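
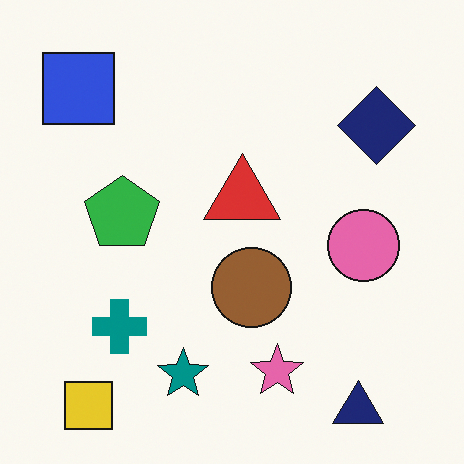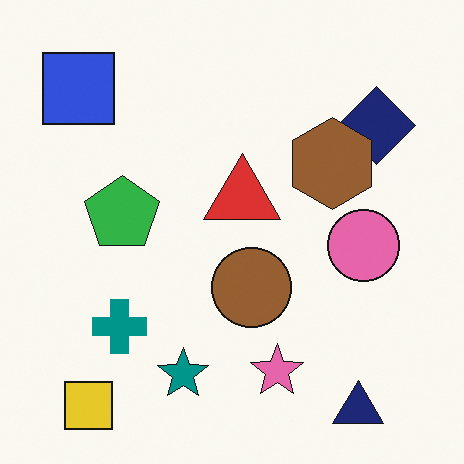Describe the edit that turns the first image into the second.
It was overlaid with an additional brown hexagon.

A brown hexagon appears in the second image that is absent from the first.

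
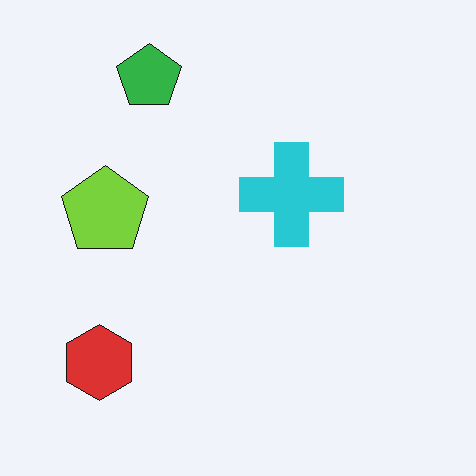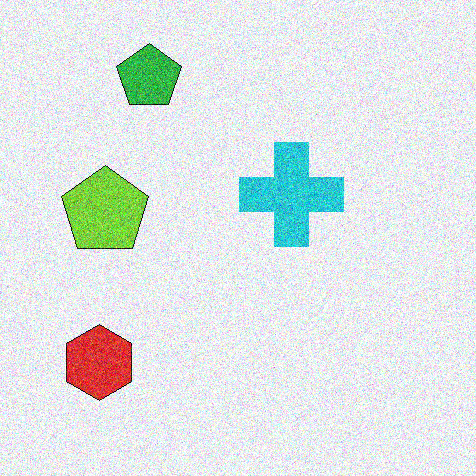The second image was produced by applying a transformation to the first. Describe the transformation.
It was degraded with strong gaussian noise.

Random speckle covers the whole image, including the flat background.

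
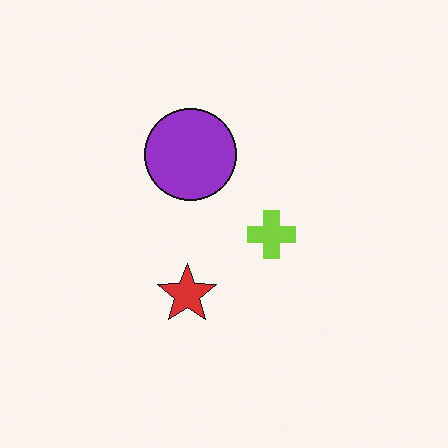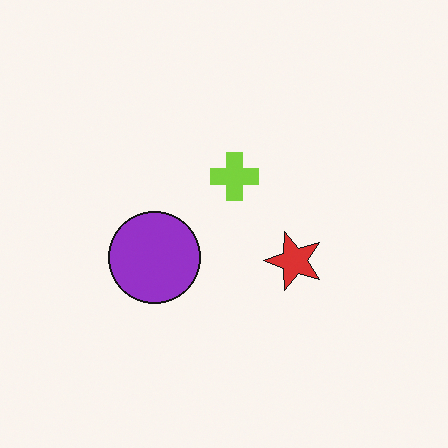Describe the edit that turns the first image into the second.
The transformation is: rotated 90° counter-clockwise.

The red star sits in the center of the first image and the center of the second — consistent with a whole-image 90° counter-clockwise rotation.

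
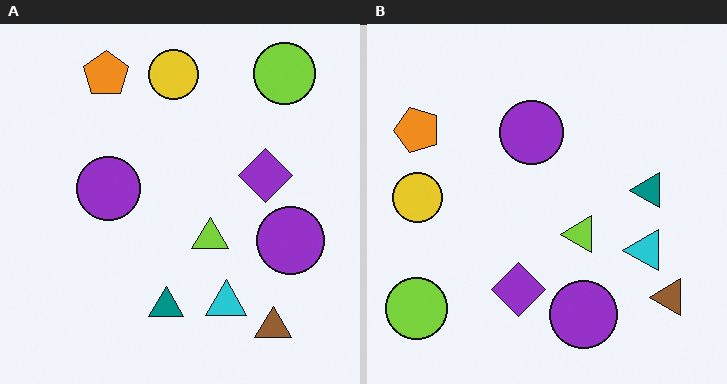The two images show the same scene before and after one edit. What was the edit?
It was transposed (reflected across the top-left ↔ bottom-right diagonal).

Shapes have swapped their row and column positions — what was in the top-right is now in the bottom-left — a diagonal reflection.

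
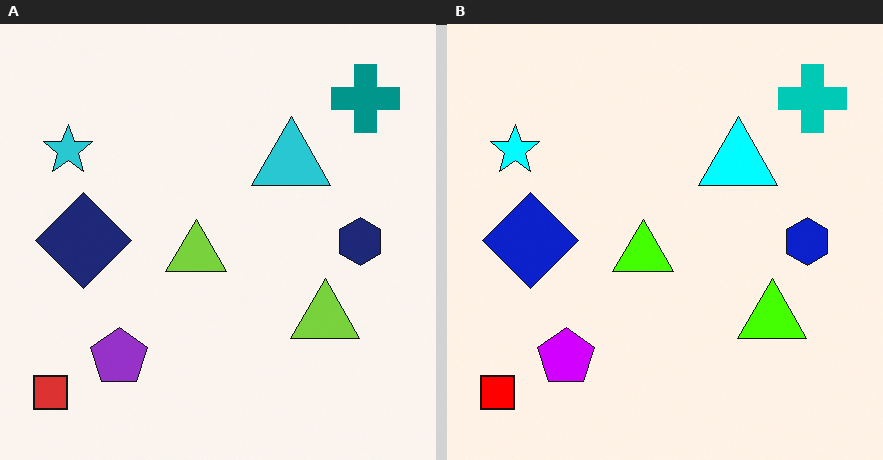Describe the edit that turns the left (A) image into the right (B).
The right (B) image is the left (A) heavily oversaturated.

All colors are more vivid — a global saturation change.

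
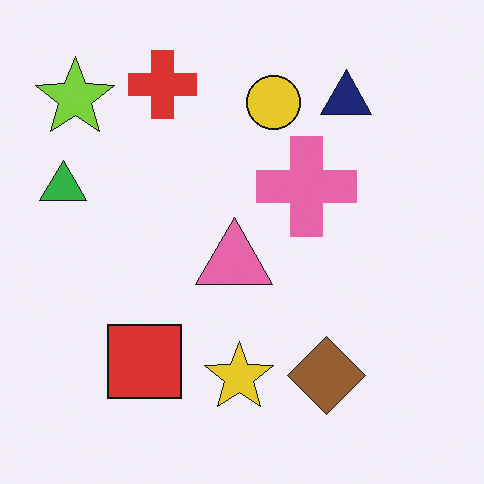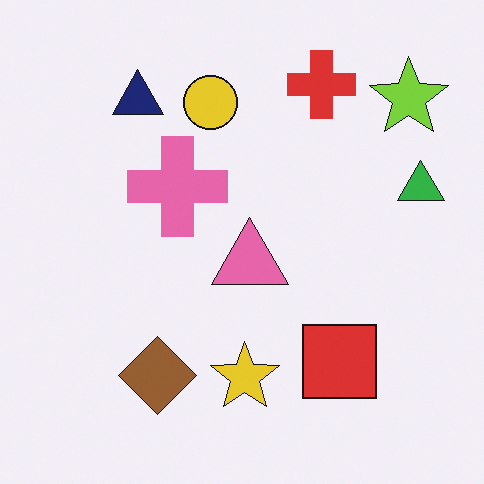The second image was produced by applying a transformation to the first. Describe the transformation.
This is the original image flipped horizontally (left ↔ right).

The green triangle is in the left of the first image and the right of the second — shapes on opposite sides of the vertical midline have swapped in a mirror flip.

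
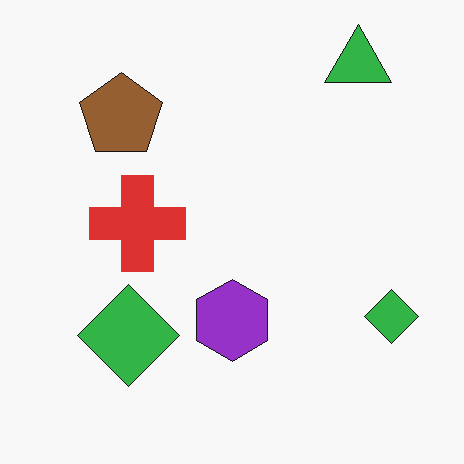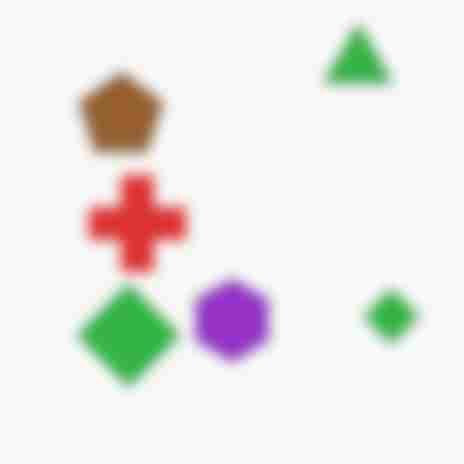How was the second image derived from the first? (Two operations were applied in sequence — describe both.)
It was heavily blurred, then heavily JPEG-compressed with obvious blocking artifacts.

Shape edges and outlines are uniformly softened across the whole image. Blocky 8×8 compression artifacts appear around shape edges and the flat background shows ringing — characteristic JPEG degradation.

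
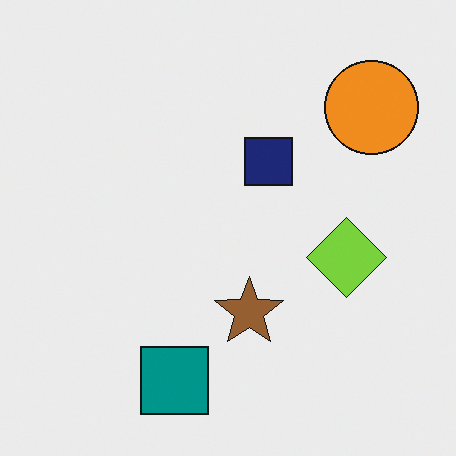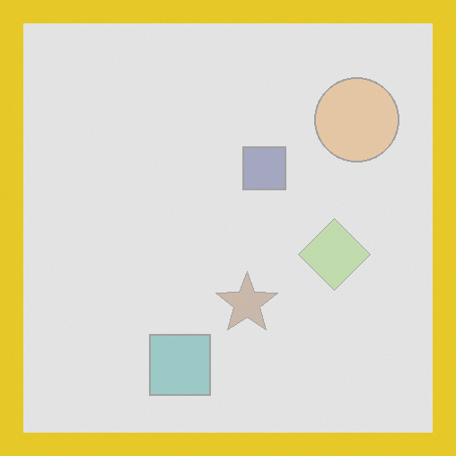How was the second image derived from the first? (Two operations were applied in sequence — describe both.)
Washed out (contrast reduced), then framed with a yellow border.

Tones are pushed toward mid-grey across the whole image — a global contrast change. A solid yellow frame runs around the edge of the second image, with the content slightly shrunk inside it.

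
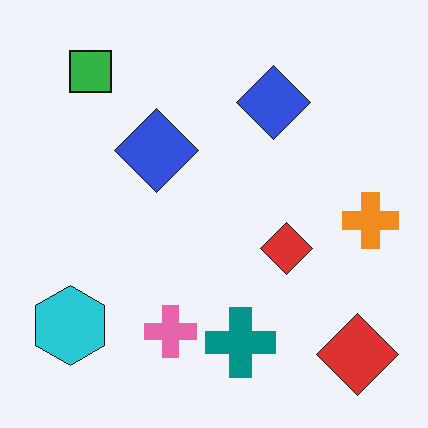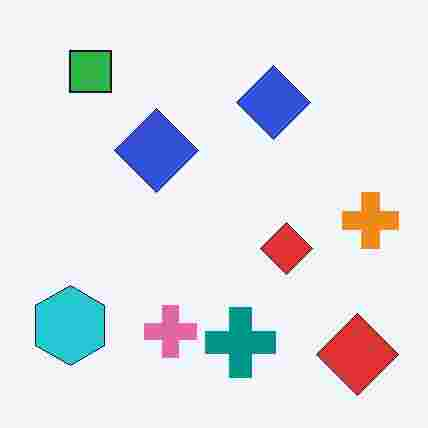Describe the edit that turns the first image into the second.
The image was degraded with heavy JPEG compression.

Blocky 8×8 compression artifacts appear around shape edges and the flat background shows ringing — characteristic JPEG degradation.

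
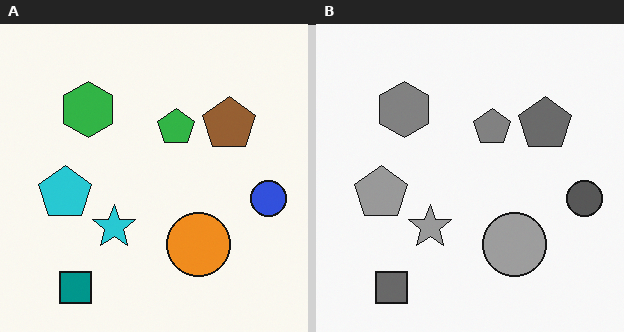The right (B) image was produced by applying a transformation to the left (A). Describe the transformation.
It was converted to grayscale.

All color is removed — every shape is now a shade of grey.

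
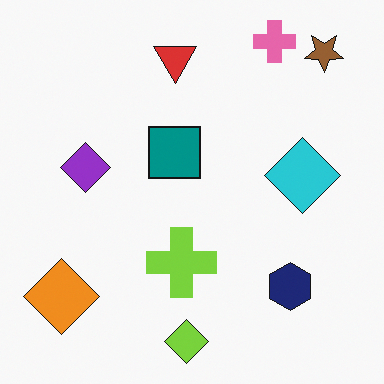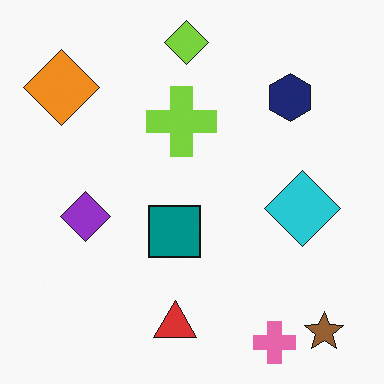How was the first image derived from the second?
It was flipped vertically (top ↔ bottom).

The lime diamond is in the top of the second image and the bottom of the first — shapes on opposite sides of the horizontal midline have swapped in a mirror flip.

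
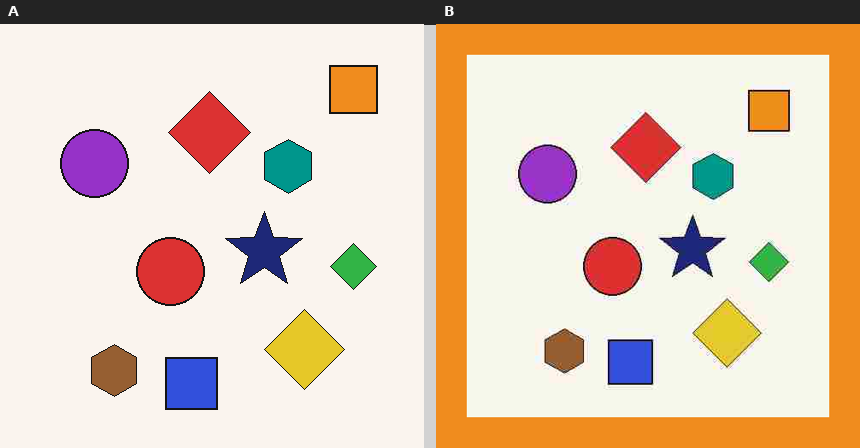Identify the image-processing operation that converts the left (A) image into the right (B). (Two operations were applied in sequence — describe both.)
Degraded with heavy JPEG compression, then framed with a orange border.

Blocky 8×8 compression artifacts appear around shape edges and the flat background shows ringing — characteristic JPEG degradation. A solid orange frame runs around the edge of the right (B) image, with the content slightly shrunk inside it.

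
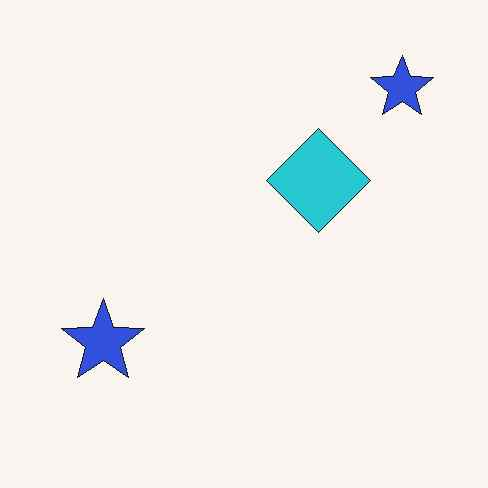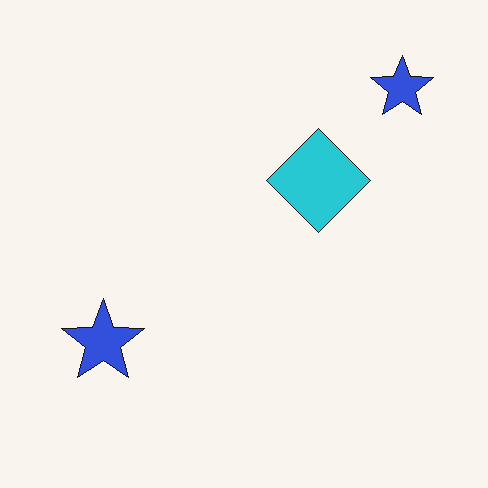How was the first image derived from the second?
The first image is the second JPEG-compressed with visible artifacts.

Blocky 8×8 compression artifacts appear around shape edges and the flat background shows ringing — characteristic JPEG degradation.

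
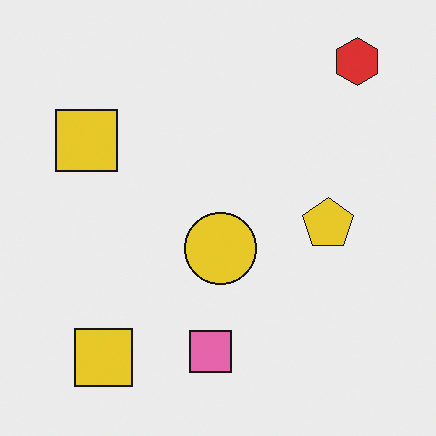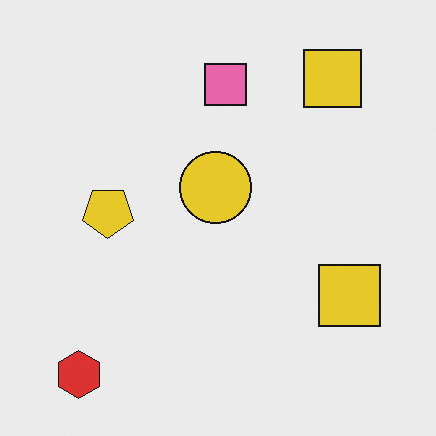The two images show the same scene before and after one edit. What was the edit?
The image was rotated 180°.

The red hexagon sits in the top-right of the first image and the bottom-left of the second — consistent with a whole-image 180° rotation.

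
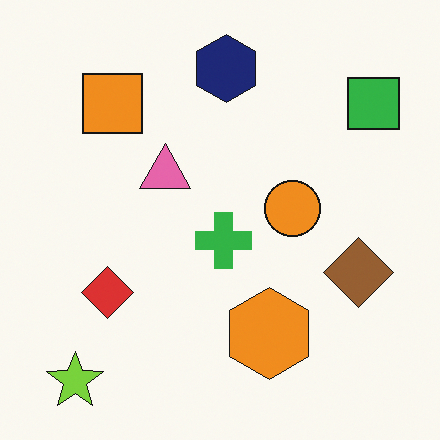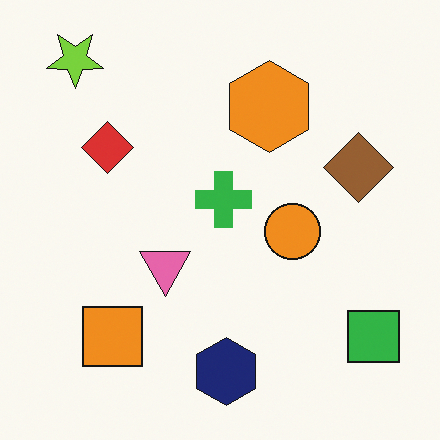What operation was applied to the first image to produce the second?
The image was flipped vertically (top ↔ bottom).

The lime star is in the bottom-left of the first image and the top-left of the second — shapes on opposite sides of the horizontal midline have swapped in a mirror flip.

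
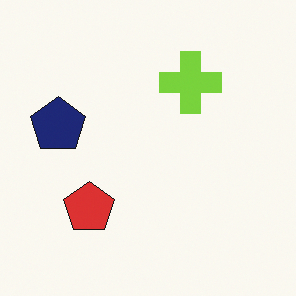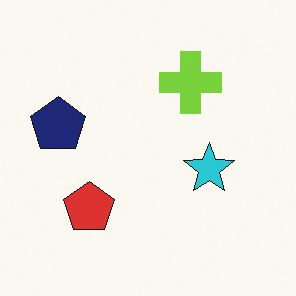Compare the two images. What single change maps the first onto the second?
The image was overlaid with an additional cyan star.

A cyan star appears in the second image that is absent from the first.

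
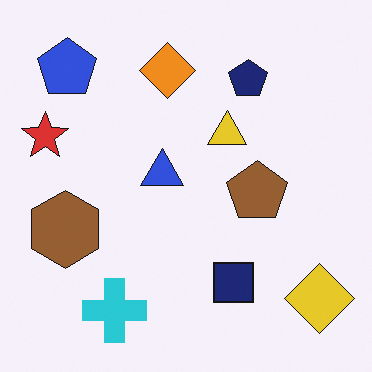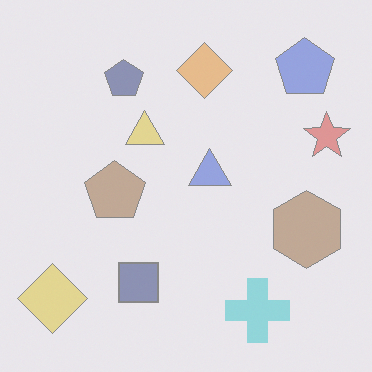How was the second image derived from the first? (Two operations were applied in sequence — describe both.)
This is the original image flipped horizontally (left ↔ right), then washed out (contrast reduced).

The red star is in the left of the first image and the right of the second — shapes on opposite sides of the vertical midline have swapped in a mirror flip. Tones are pushed toward mid-grey across the whole image — a global contrast change.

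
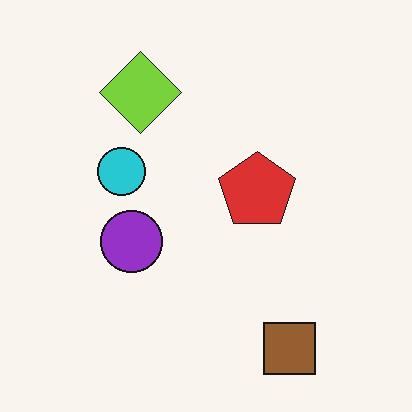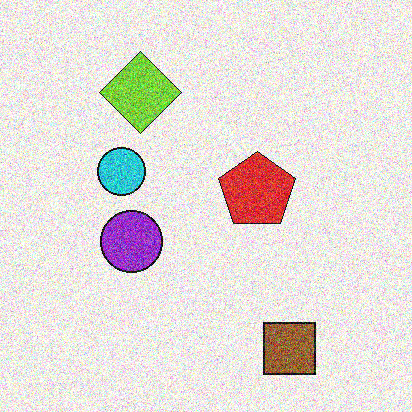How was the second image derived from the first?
The second image is the first degraded with heavy additive noise.

Random speckle covers the whole image, including the flat background.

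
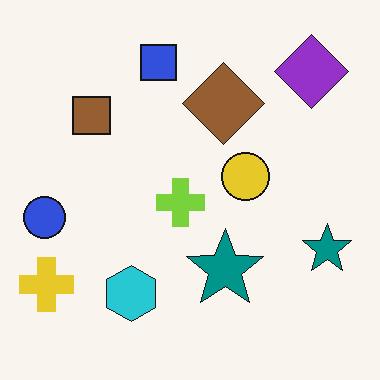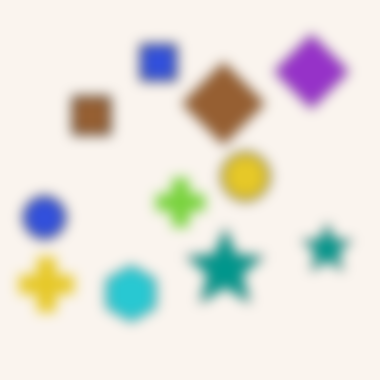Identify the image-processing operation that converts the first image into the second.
The image was heavily blurred.

Shape edges and outlines are uniformly softened across the whole image.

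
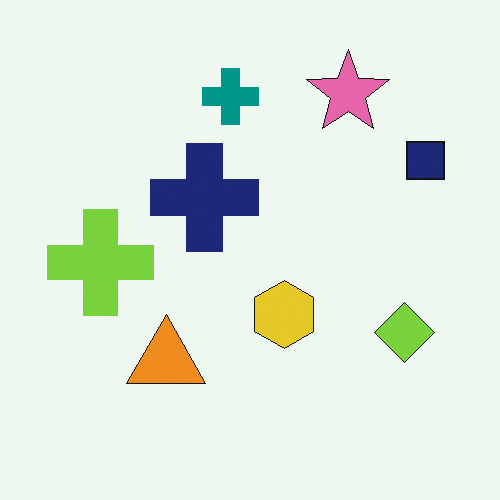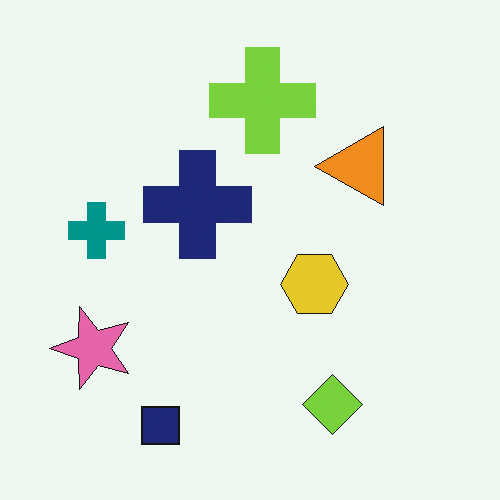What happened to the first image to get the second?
Transposed (reflected across the top-left ↔ bottom-right diagonal).

Shapes have swapped their row and column positions — what was in the top-right is now in the bottom-left — a diagonal reflection.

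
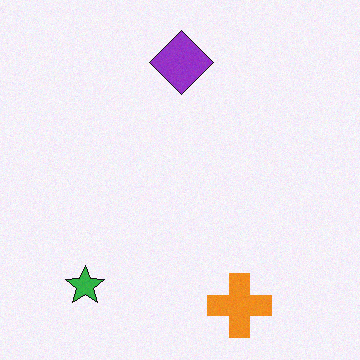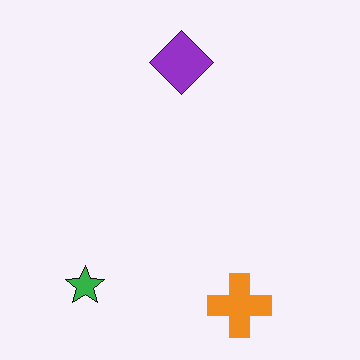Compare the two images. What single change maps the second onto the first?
This is the original image degraded with subtle gaussian noise.

Random speckle covers the whole image, including the flat background.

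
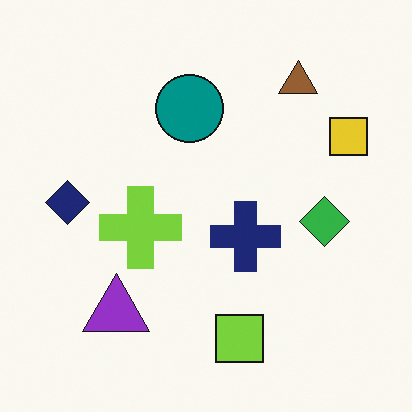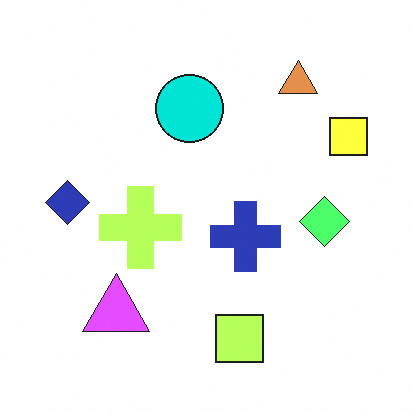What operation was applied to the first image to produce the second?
It was noticeably brightened.

Every pixel — background and shapes alike — is uniformly brightened.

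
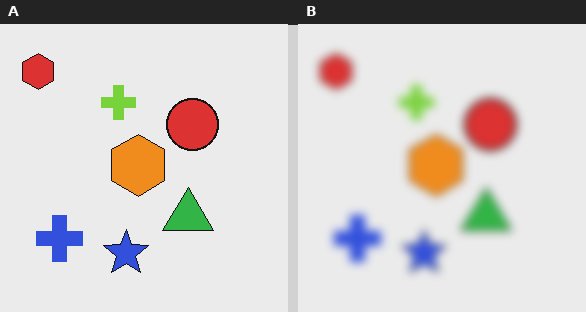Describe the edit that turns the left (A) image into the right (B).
The image was noticeably gaussian-blurred.

Shape edges and outlines are uniformly softened across the whole image.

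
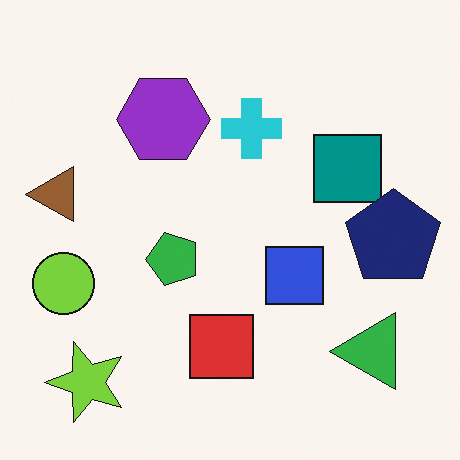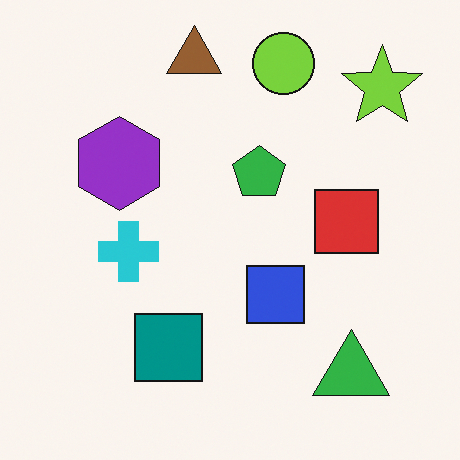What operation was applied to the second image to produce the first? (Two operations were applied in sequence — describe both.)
Transposed (reflected across the top-left ↔ bottom-right diagonal), then overlaid with an additional navy pentagon.

Shapes have swapped their row and column positions — what was in the top-right is now in the bottom-left — a diagonal reflection. A navy pentagon appears in the first image that is absent from the second.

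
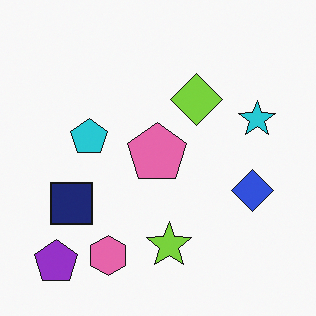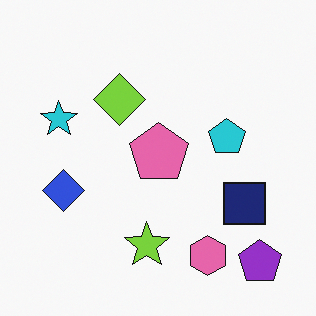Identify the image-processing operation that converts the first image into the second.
It was flipped horizontally (left ↔ right).

The purple pentagon is in the bottom-left of the first image and the bottom-right of the second — shapes on opposite sides of the vertical midline have swapped in a mirror flip.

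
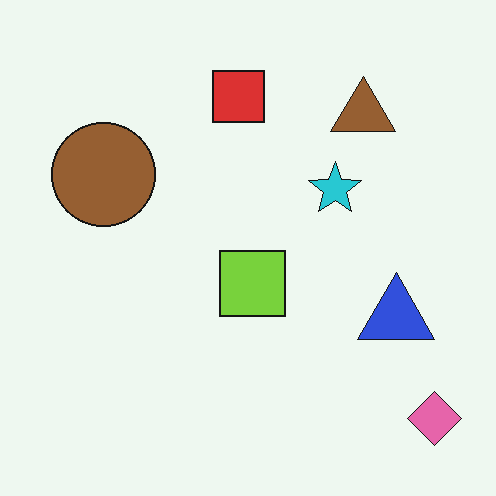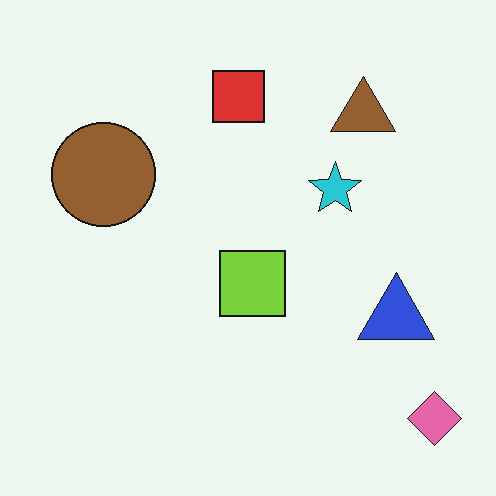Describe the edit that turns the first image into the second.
JPEG-compressed with visible artifacts.

Blocky 8×8 compression artifacts appear around shape edges and the flat background shows ringing — characteristic JPEG degradation.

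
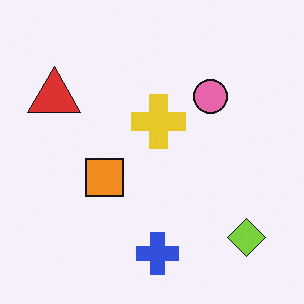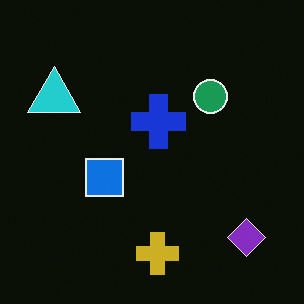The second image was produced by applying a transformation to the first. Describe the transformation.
The second image is the first color-inverted (negative).

The light background has become dark and every shape's color is its complement — a photographic negative.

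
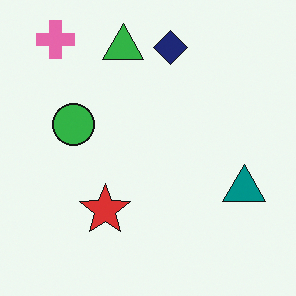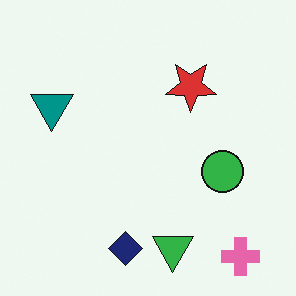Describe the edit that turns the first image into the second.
The second image is the first rotated 180°.

The pink cross sits in the top-left of the first image and the bottom-right of the second — consistent with a whole-image 180° rotation.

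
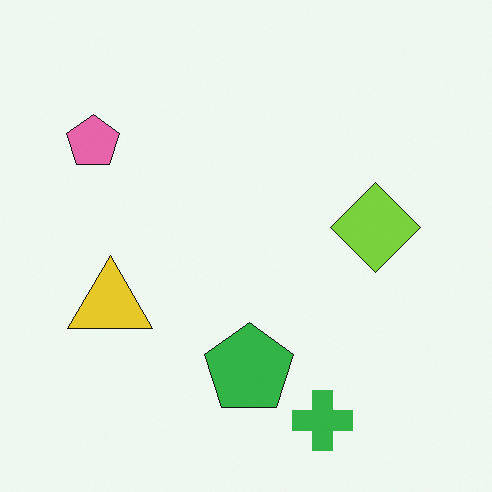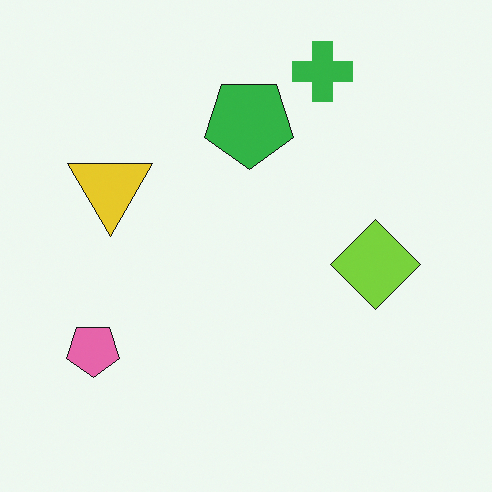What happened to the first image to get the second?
It was flipped vertically (top ↔ bottom).

The green cross is in the bottom of the first image and the top of the second — shapes on opposite sides of the horizontal midline have swapped in a mirror flip.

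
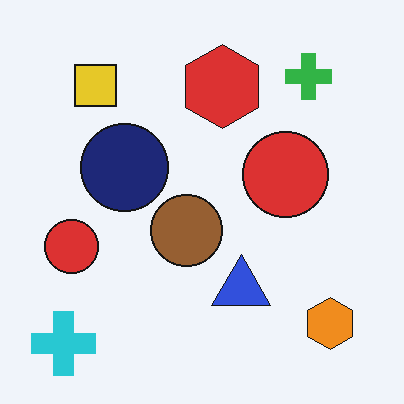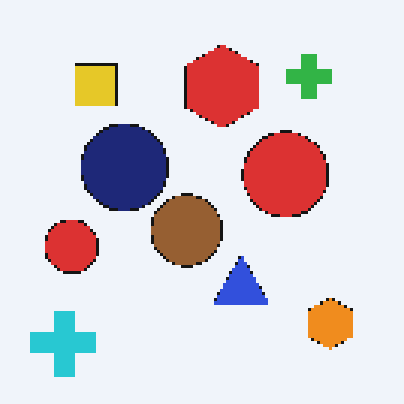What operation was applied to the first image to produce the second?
This is the original image lightly pixelated (a mild mosaic effect).

Shapes are reduced to large square blocks; fine edges and outlines are lost — a downscale-then-upscale (mosaic) effect.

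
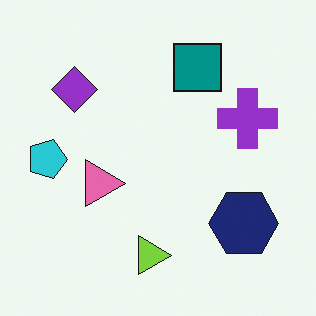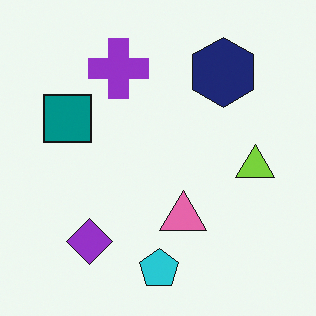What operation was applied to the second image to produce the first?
The transformation is: rotated 90° clockwise.

The cyan pentagon sits in the bottom of the second image and the left of the first — consistent with a whole-image 90° clockwise rotation.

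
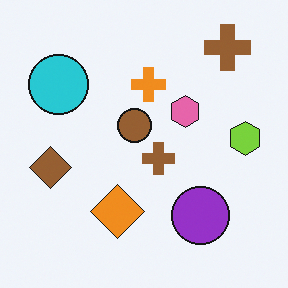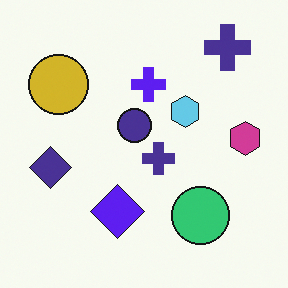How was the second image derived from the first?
It was hue-shifted through roughly half the color wheel.

Every shape's color has rotated by the same amount around the hue wheel — a uniform hue shift.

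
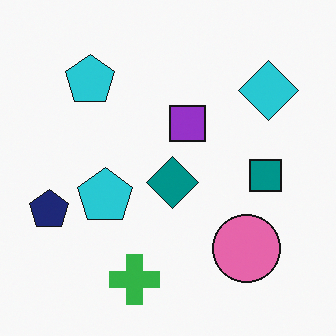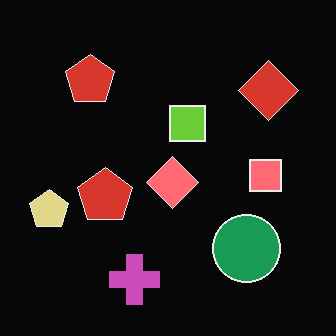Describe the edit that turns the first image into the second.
The transformation is: color-inverted (negative).

The light background has become dark and every shape's color is its complement — a photographic negative.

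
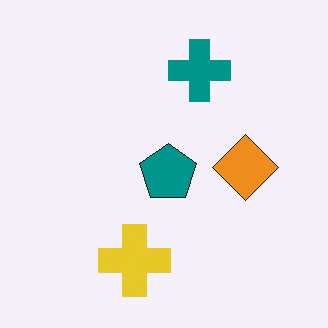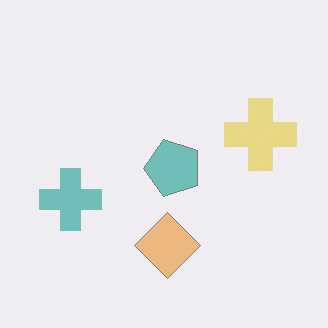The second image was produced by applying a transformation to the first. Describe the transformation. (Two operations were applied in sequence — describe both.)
The image was transposed (reflected across the top-left ↔ bottom-right diagonal), then washed out (contrast reduced).

Shapes have swapped their row and column positions — what was in the top-right is now in the bottom-left — a diagonal reflection. Tones are pushed toward mid-grey across the whole image — a global contrast change.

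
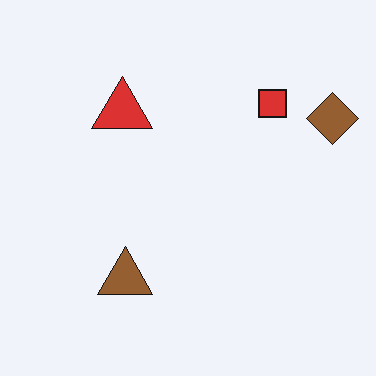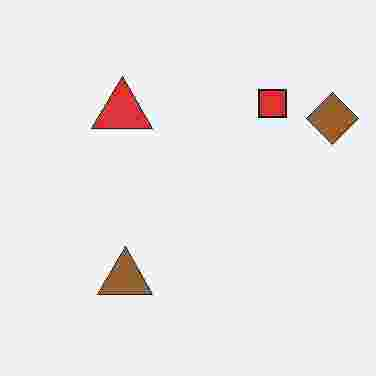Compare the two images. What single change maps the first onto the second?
It was degraded with heavy JPEG compression.

Blocky 8×8 compression artifacts appear around shape edges and the flat background shows ringing — characteristic JPEG degradation.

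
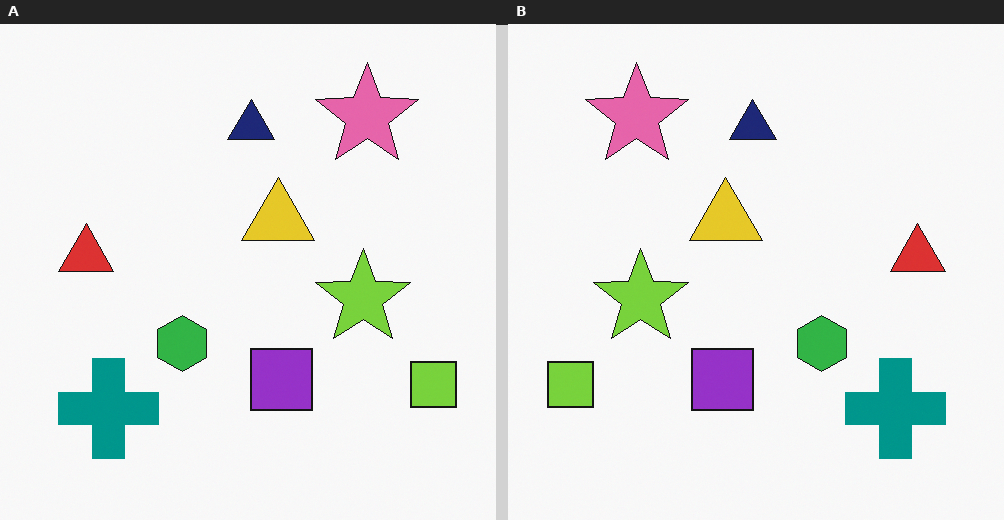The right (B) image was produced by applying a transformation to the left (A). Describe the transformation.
This is the original image flipped horizontally (left ↔ right).

The lime square is in the bottom-right of the left (A) image and the bottom-left of the right (B) — shapes on opposite sides of the vertical midline have swapped in a mirror flip.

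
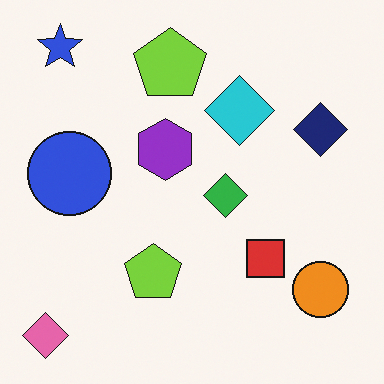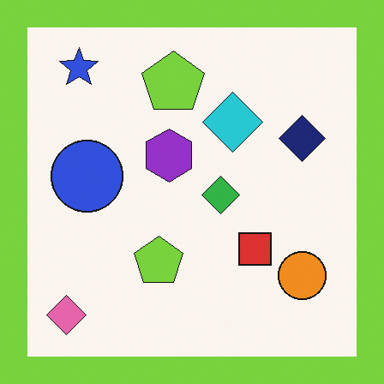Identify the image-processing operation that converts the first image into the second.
This is the original image framed with a lime border.

A solid lime frame runs around the edge of the second image, with the content slightly shrunk inside it.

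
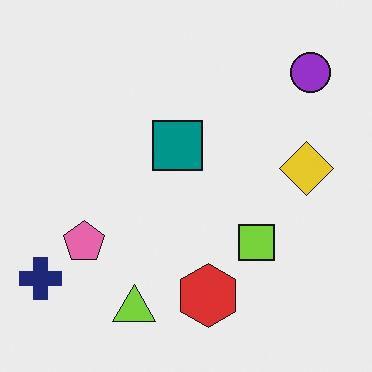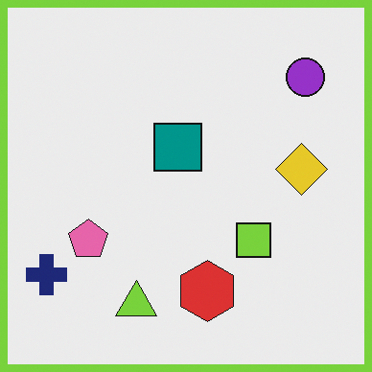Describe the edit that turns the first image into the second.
The image was framed with a lime border.

A solid lime frame runs around the edge of the second image, with the content slightly shrunk inside it.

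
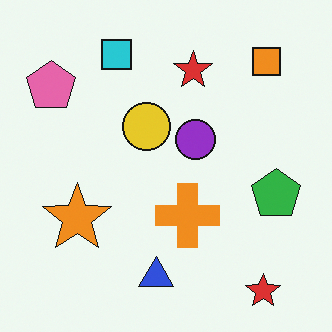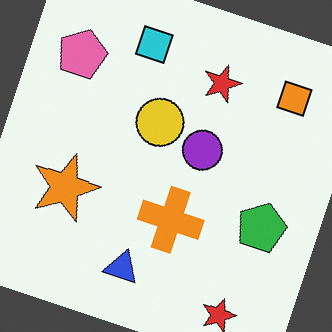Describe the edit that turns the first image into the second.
The second image is the first rotated clockwise by a moderate amount.

Every shape is tilted by the same angle and the image corners show triangular fill wedges — a whole-image rotation by a non-right angle.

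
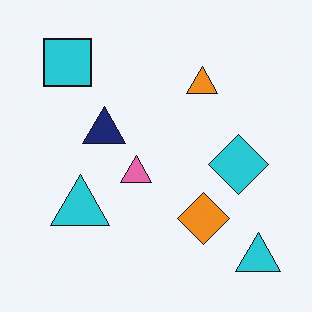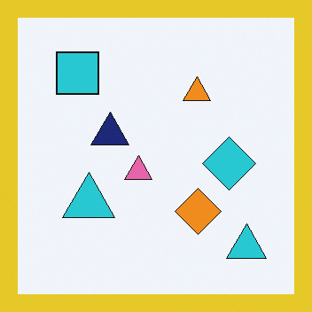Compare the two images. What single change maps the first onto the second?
The image was framed with a yellow border.

A solid yellow frame runs around the edge of the second image, with the content slightly shrunk inside it.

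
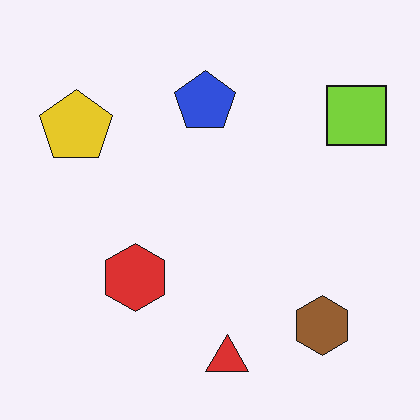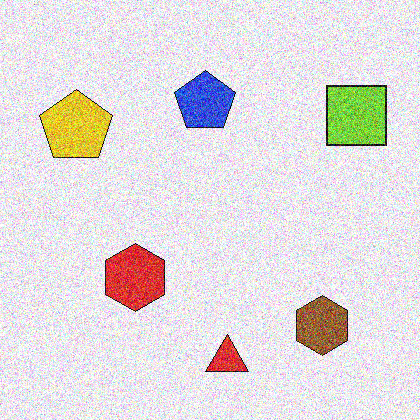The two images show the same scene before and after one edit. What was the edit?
The transformation is: degraded with a thick layer of grain.

Random speckle covers the whole image, including the flat background.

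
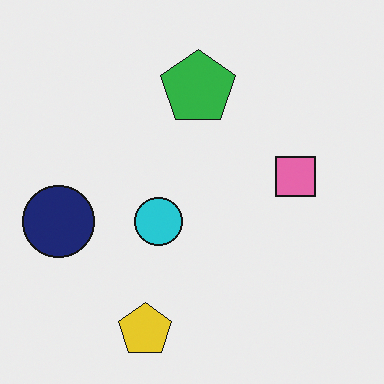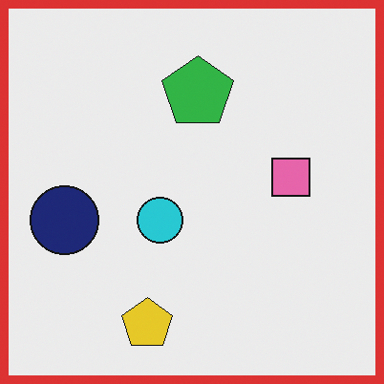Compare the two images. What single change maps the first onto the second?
The second image is the first framed with a red border.

A solid red frame runs around the edge of the second image, with the content slightly shrunk inside it.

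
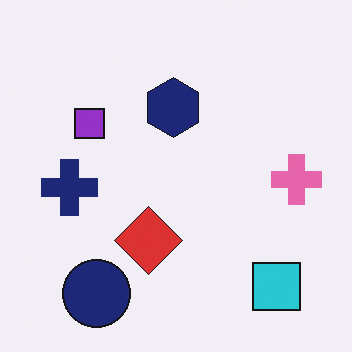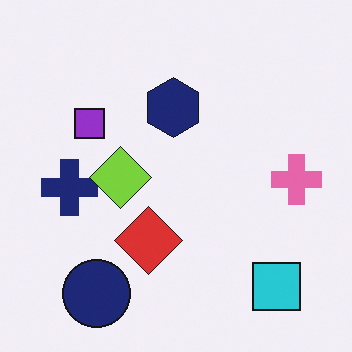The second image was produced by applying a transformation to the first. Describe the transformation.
The second image is the first overlaid with an additional lime diamond.

A lime diamond appears in the second image that is absent from the first.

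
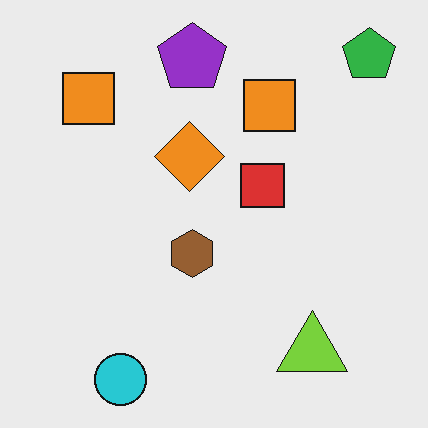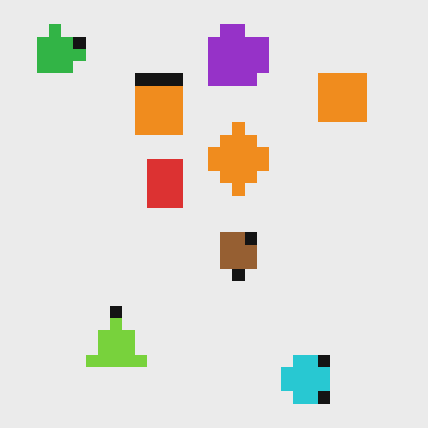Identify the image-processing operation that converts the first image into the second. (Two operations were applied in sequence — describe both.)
Flipped horizontally (left ↔ right), then heavily pixelated into large blocks.

The green pentagon is in the top-right of the first image and the top-left of the second — shapes on opposite sides of the vertical midline have swapped in a mirror flip. Shapes are reduced to large square blocks; fine edges and outlines are lost — a downscale-then-upscale (mosaic) effect.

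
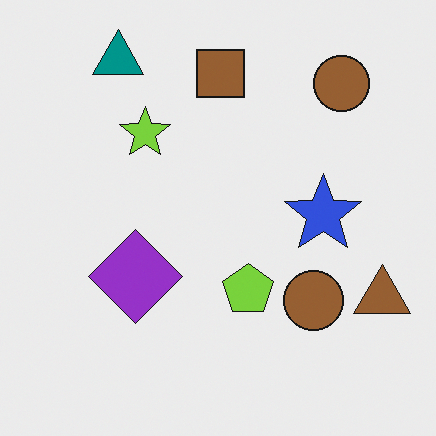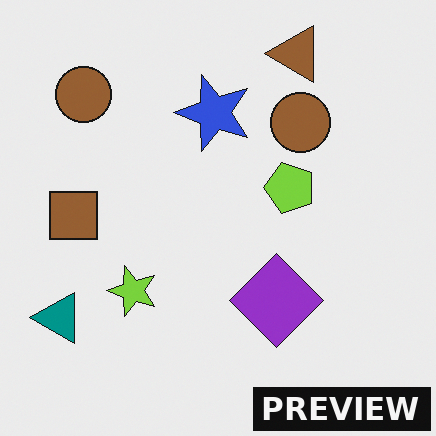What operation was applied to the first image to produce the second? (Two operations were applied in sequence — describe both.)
It was rotated 90° counter-clockwise, then watermarked with the text "PREVIEW" in the lower-right corner.

The teal triangle sits in the top-left of the first image and the bottom-left of the second — consistent with a whole-image 90° counter-clockwise rotation. A dark label reading "PREVIEW" appears in the lower-right corner.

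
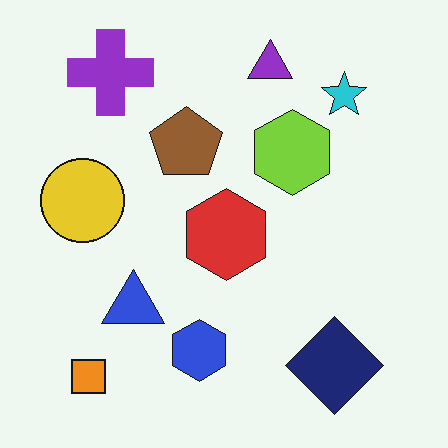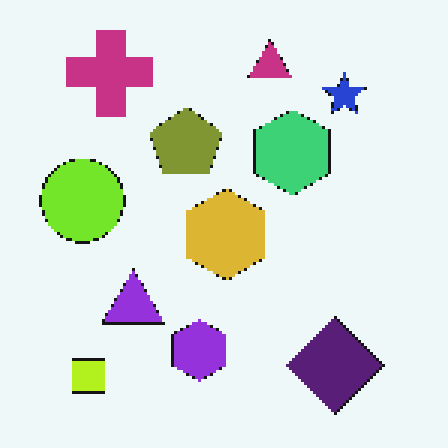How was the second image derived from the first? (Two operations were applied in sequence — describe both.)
The transformation is: hue-shifted by a small amount, then mildly pixelated.

Every shape's color has rotated by the same amount around the hue wheel — a uniform hue shift. Shapes are reduced to large square blocks; fine edges and outlines are lost — a downscale-then-upscale (mosaic) effect.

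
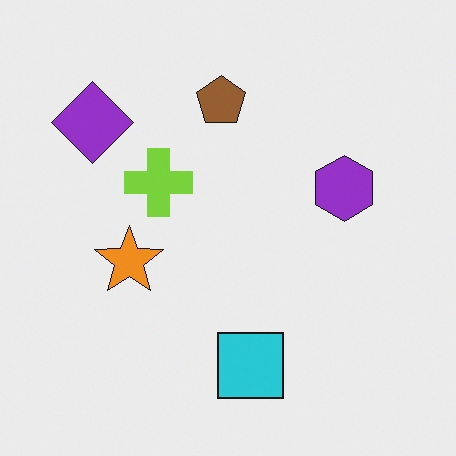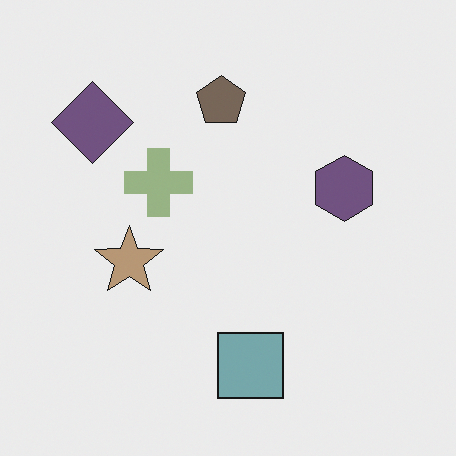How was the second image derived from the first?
This is the original image made much more muted (saturation change).

All colors are more muted and greyish — a global saturation change.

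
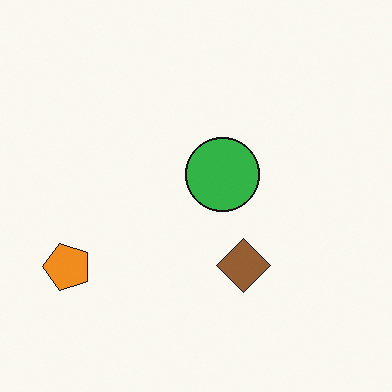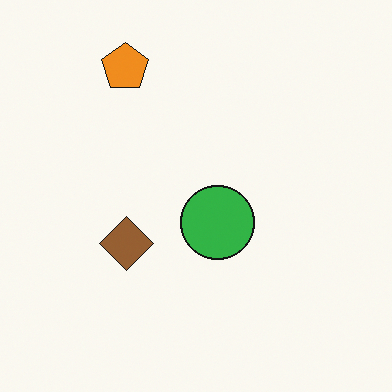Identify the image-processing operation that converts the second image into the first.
It was rotated 90° counter-clockwise.

The orange pentagon sits in the top-left of the second image and the bottom-left of the first — consistent with a whole-image 90° counter-clockwise rotation.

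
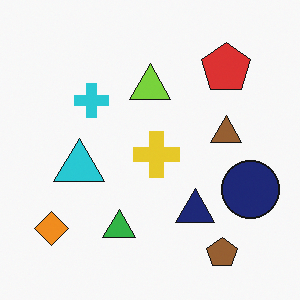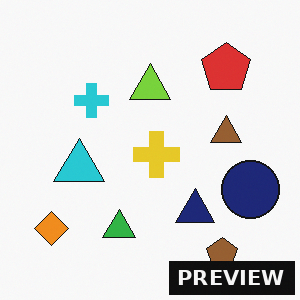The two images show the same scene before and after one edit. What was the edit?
It was watermarked with the text "PREVIEW" in the lower-right corner.

A dark label reading "PREVIEW" appears in the lower-right corner.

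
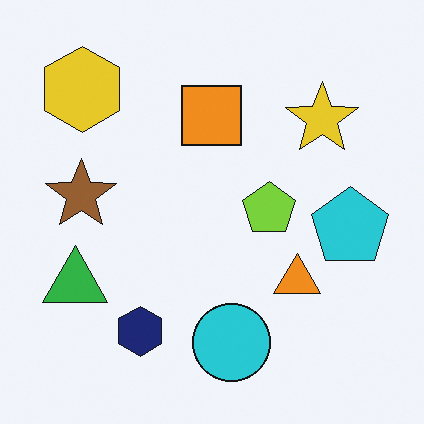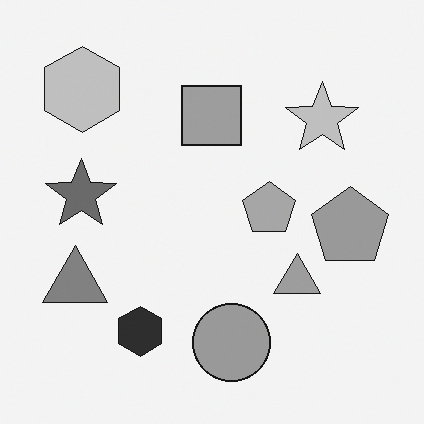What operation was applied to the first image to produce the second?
It was converted to grayscale.

All color is removed — every shape is now a shade of grey.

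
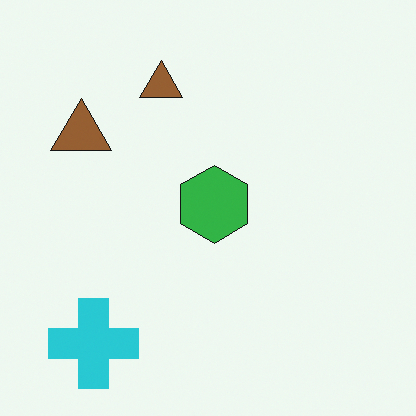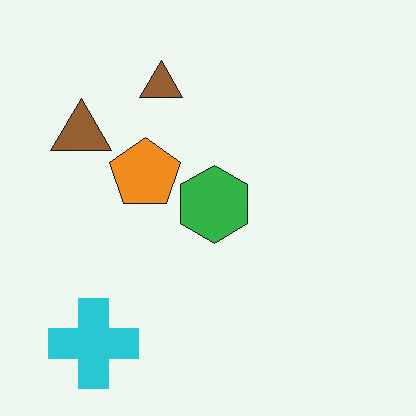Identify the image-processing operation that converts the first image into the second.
The second image is the first overlaid with an additional orange pentagon.

An orange pentagon appears in the second image that is absent from the first.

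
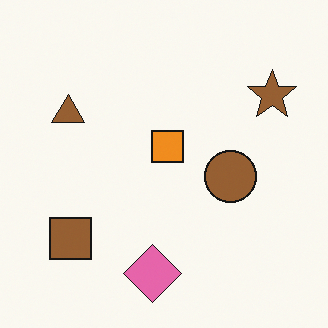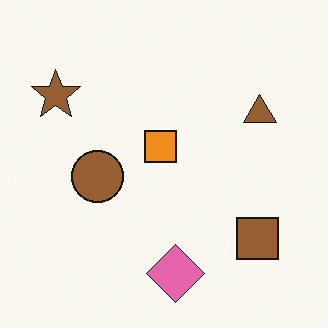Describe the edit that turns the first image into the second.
It was flipped horizontally (left ↔ right).

The brown star is in the top-right of the first image and the top-left of the second — shapes on opposite sides of the vertical midline have swapped in a mirror flip.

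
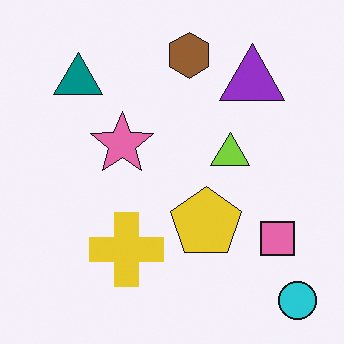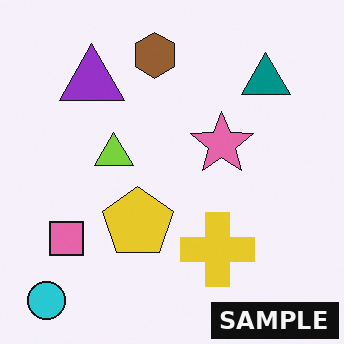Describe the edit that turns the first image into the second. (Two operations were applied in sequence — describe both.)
The second image is the first flipped horizontally (left ↔ right), then watermarked with the text "SAMPLE" in the lower-right corner.

The cyan circle is in the bottom-right of the first image and the bottom-left of the second — shapes on opposite sides of the vertical midline have swapped in a mirror flip. A dark label reading "SAMPLE" appears in the lower-right corner.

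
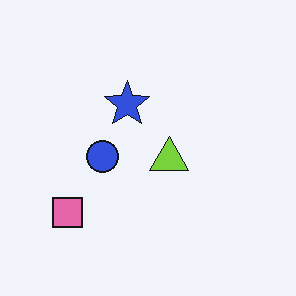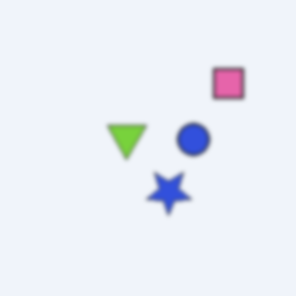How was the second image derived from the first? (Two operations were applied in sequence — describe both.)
Slightly softened, then rotated 180°.

Shape edges and outlines are uniformly softened across the whole image. The pink square sits in the bottom-left of the first image and the top-right of the second — consistent with a whole-image 180° rotation.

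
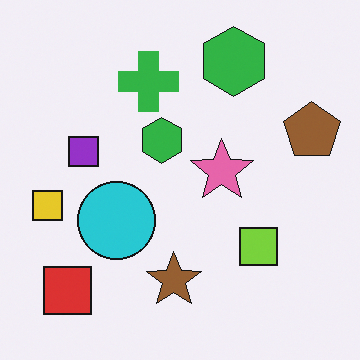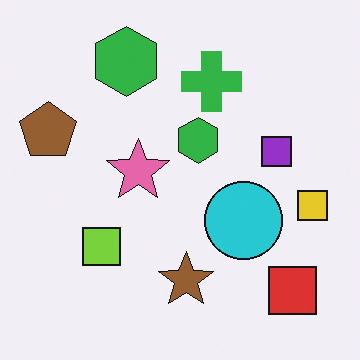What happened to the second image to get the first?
The first image is the second flipped horizontally (left ↔ right).

The brown pentagon is in the left of the second image and the right of the first — shapes on opposite sides of the vertical midline have swapped in a mirror flip.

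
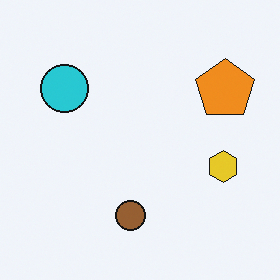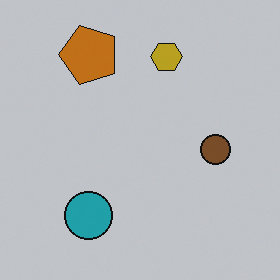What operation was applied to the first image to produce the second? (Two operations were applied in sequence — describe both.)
This is the original image rotated 90° counter-clockwise, then slightly darkened.

The orange pentagon sits in the top-right of the first image and the top-left of the second — consistent with a whole-image 90° counter-clockwise rotation. Every pixel — background and shapes alike — is uniformly darkened.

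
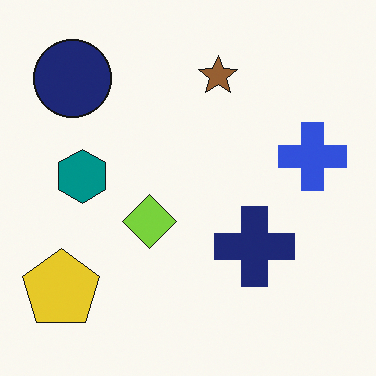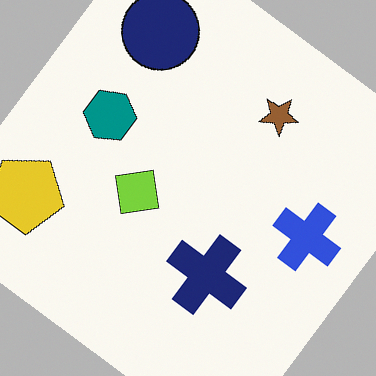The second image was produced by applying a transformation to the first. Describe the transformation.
Rotated clockwise by a large amount — several tens of degrees.

Every shape is tilted by the same angle and the image corners show triangular fill wedges — a whole-image rotation by a non-right angle.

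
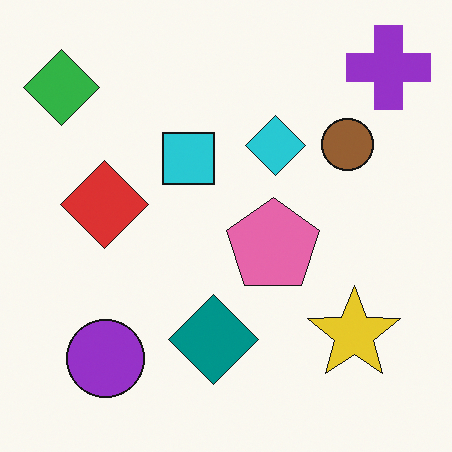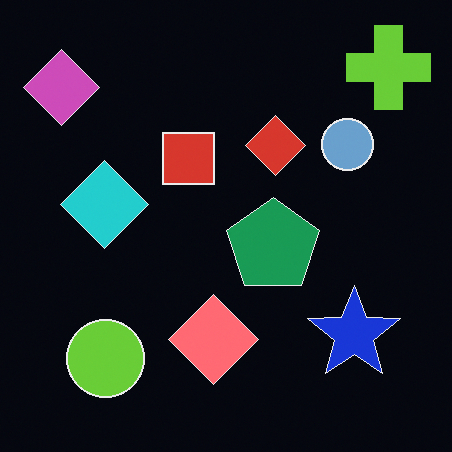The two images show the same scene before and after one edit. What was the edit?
The image was color-inverted (negative).

The light background has become dark and every shape's color is its complement — a photographic negative.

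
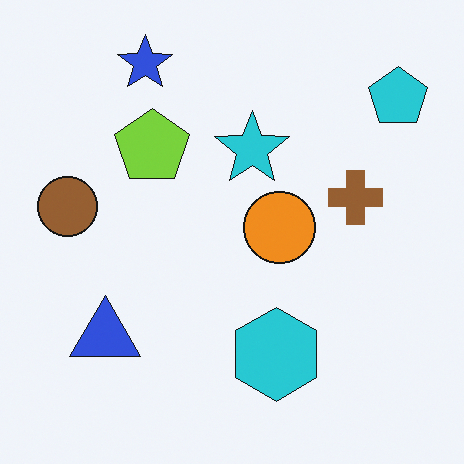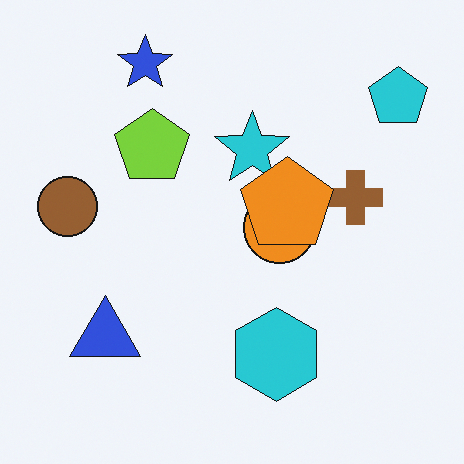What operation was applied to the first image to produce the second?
It was overlaid with an additional orange pentagon.

An orange pentagon appears in the second image that is absent from the first.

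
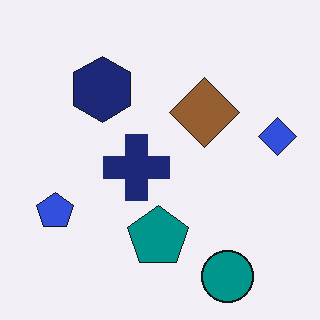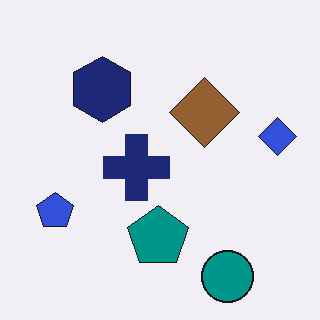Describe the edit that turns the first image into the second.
It was JPEG-compressed with visible artifacts.

Blocky 8×8 compression artifacts appear around shape edges and the flat background shows ringing — characteristic JPEG degradation.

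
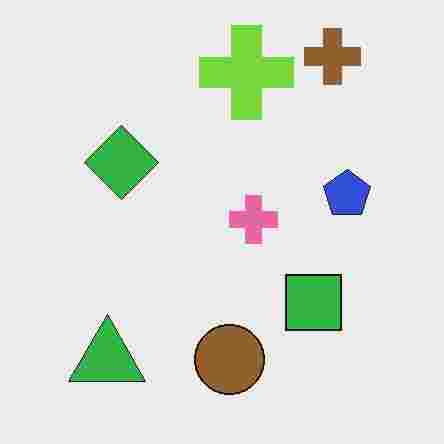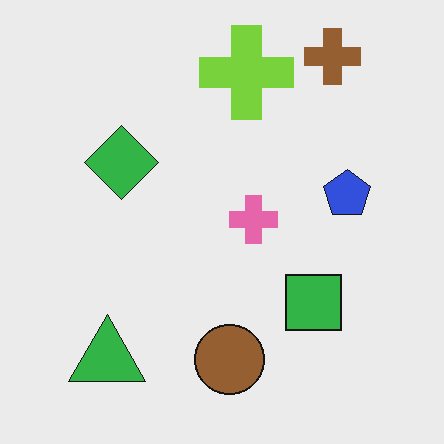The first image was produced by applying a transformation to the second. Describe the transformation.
This is the original image heavily JPEG-compressed with obvious blocking artifacts.

Blocky 8×8 compression artifacts appear around shape edges and the flat background shows ringing — characteristic JPEG degradation.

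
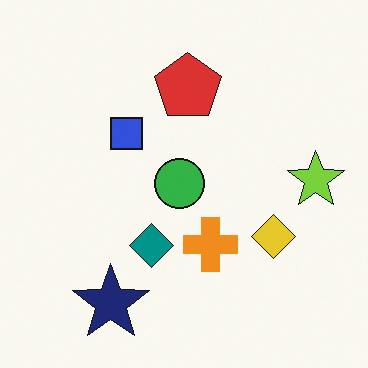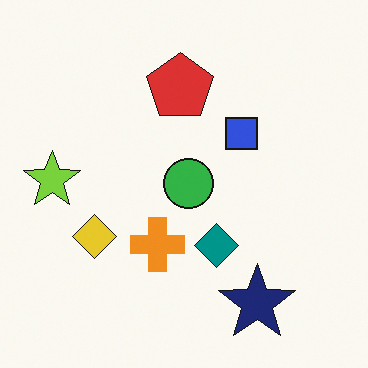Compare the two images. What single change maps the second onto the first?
The first image is the second flipped horizontally (left ↔ right).

The lime star is in the left of the second image and the right of the first — shapes on opposite sides of the vertical midline have swapped in a mirror flip.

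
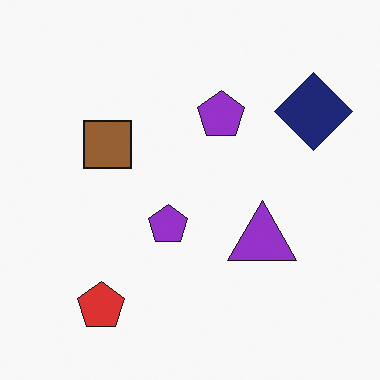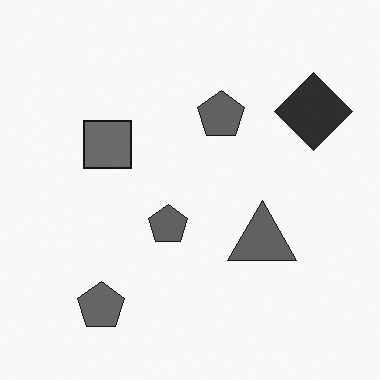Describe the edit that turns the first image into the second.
The second image is the first converted to grayscale.

All color is removed — every shape is now a shade of grey.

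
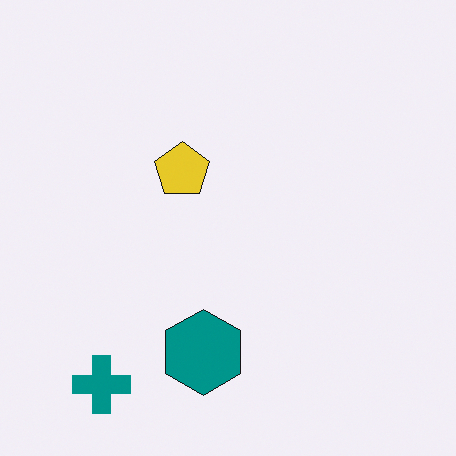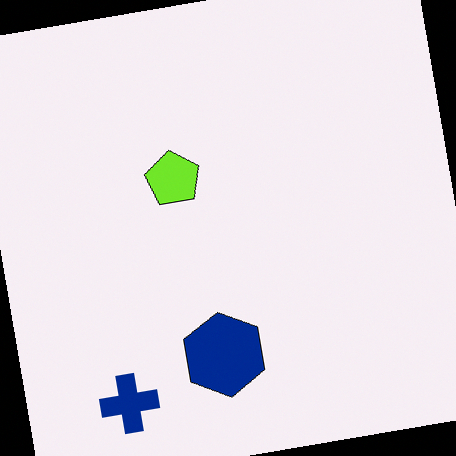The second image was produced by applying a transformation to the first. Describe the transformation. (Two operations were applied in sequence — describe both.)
The image was rotated counter-clockwise by a slight angle, then hue-shifted slightly.

Every shape is tilted by the same angle and the image corners show triangular fill wedges — a whole-image rotation by a non-right angle. Every shape's color has rotated by the same amount around the hue wheel — a uniform hue shift.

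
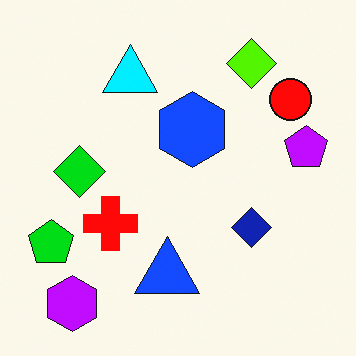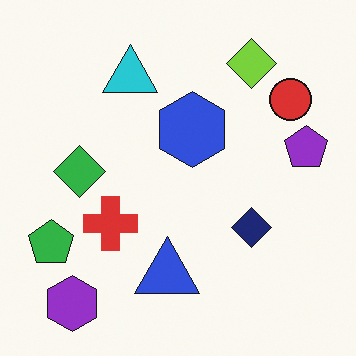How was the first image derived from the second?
The first image is the second heavily oversaturated.

All colors are more vivid — a global saturation change.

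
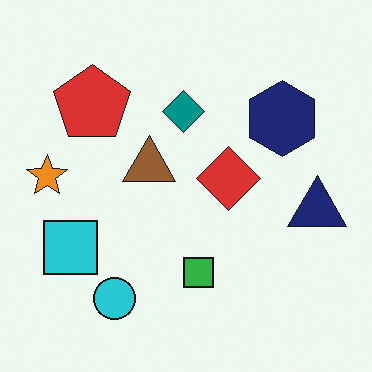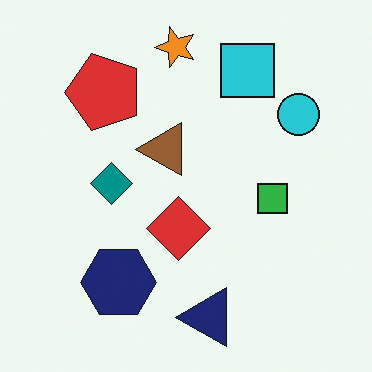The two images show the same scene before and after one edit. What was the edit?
The image was transposed (reflected across the top-left ↔ bottom-right diagonal).

Shapes have swapped their row and column positions — what was in the top-right is now in the bottom-left — a diagonal reflection.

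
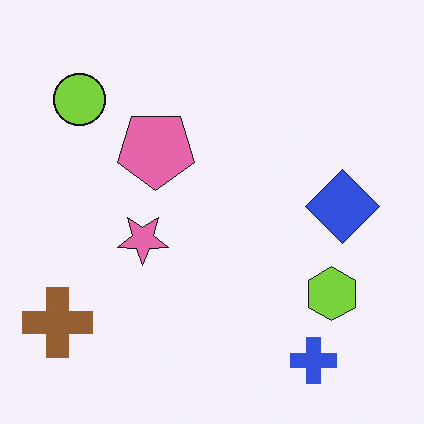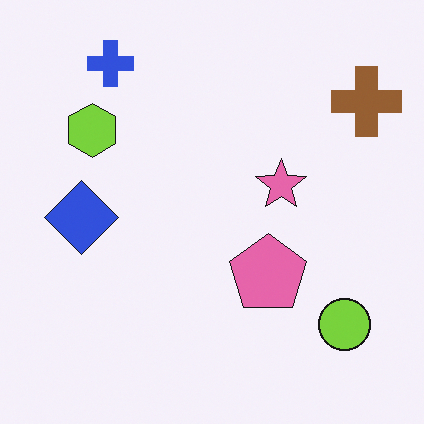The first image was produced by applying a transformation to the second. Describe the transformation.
The image was rotated 180°.

The brown cross sits in the top-right of the second image and the bottom-left of the first — consistent with a whole-image 180° rotation.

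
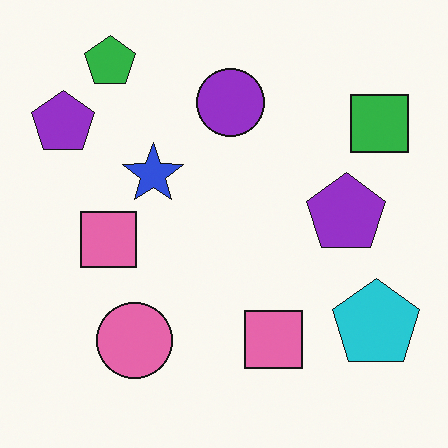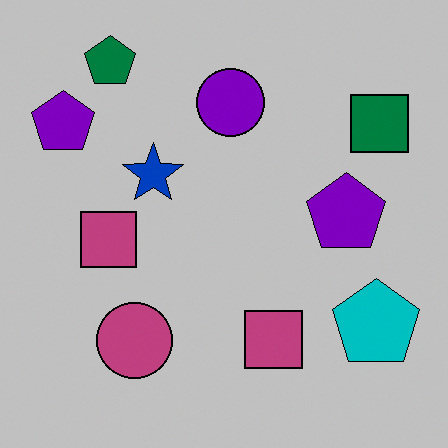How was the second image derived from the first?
The image was heavily posterized to just a handful of flat colors.

Each flat color has snapped to a coarser quantized level — most visibly, the near-white background has dropped to a flat grey.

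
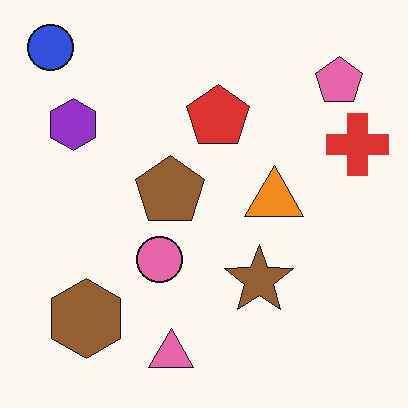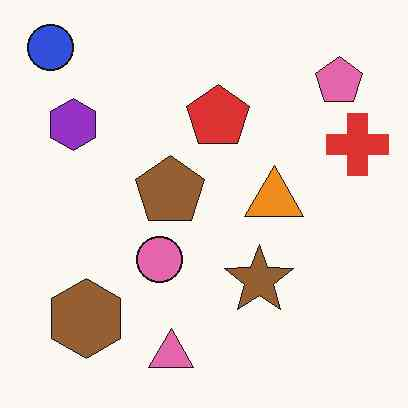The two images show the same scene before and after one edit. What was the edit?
It was given moderate JPEG compression.

Blocky 8×8 compression artifacts appear around shape edges and the flat background shows ringing — characteristic JPEG degradation.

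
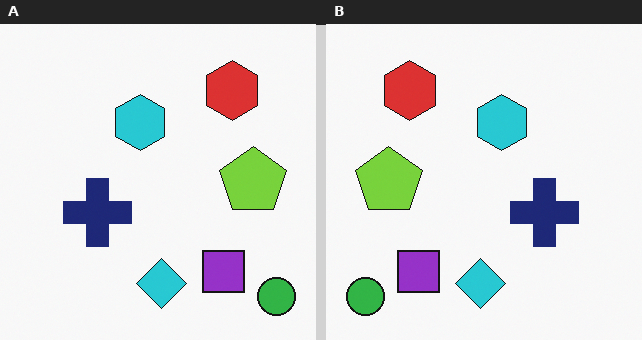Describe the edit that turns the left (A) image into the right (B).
It was flipped horizontally (left ↔ right).

The green circle is in the bottom-right of the left (A) image and the bottom-left of the right (B) — shapes on opposite sides of the vertical midline have swapped in a mirror flip.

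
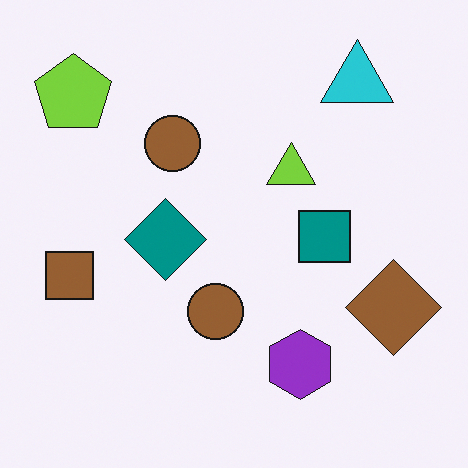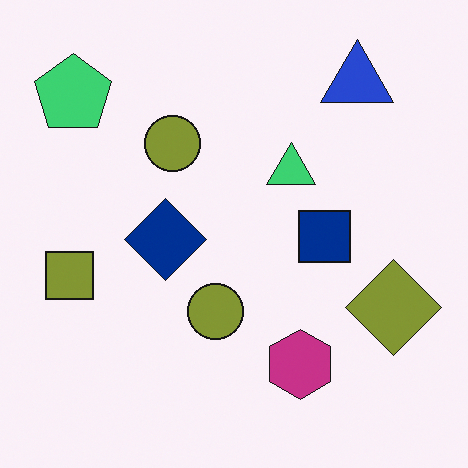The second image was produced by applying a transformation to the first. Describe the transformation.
This is the original image hue-shifted slightly.

Every shape's color has rotated by the same amount around the hue wheel — a uniform hue shift.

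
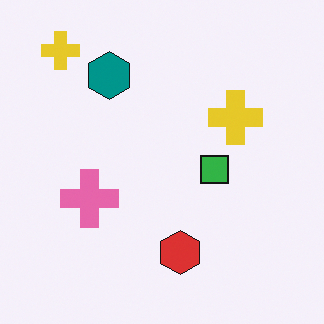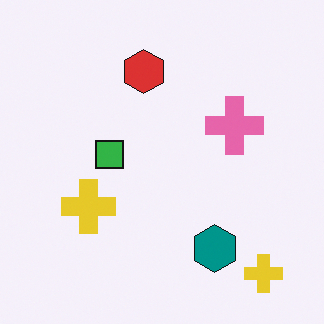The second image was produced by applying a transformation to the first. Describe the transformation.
The second image is the first rotated 180°.

The teal hexagon sits in the top of the first image and the bottom of the second — consistent with a whole-image 180° rotation.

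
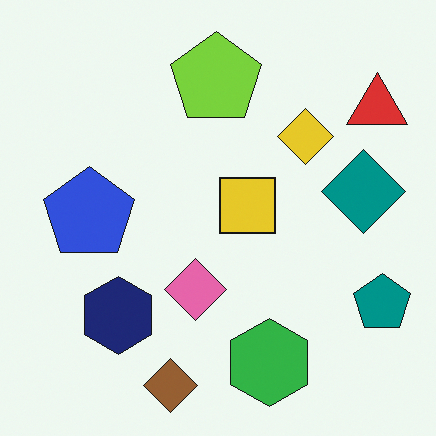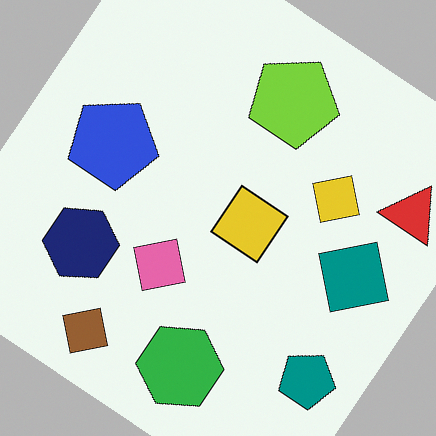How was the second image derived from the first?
The second image is the first rotated clockwise by a large amount — several tens of degrees.

Every shape is tilted by the same angle and the image corners show triangular fill wedges — a whole-image rotation by a non-right angle.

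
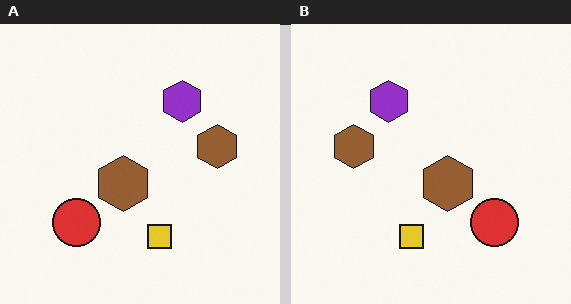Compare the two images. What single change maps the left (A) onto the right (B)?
The transformation is: flipped horizontally (left ↔ right).

The red circle is in the bottom-left of the left (A) image and the bottom-right of the right (B) — shapes on opposite sides of the vertical midline have swapped in a mirror flip.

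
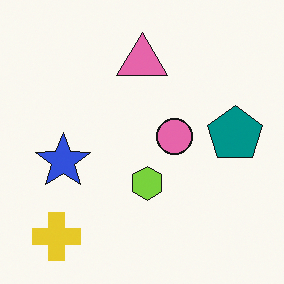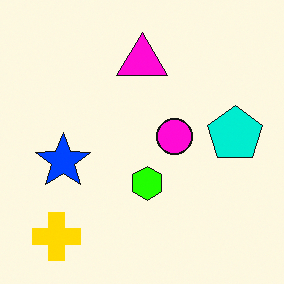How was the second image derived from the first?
The image was made much more vivid (saturation change).

All colors are more vivid — a global saturation change.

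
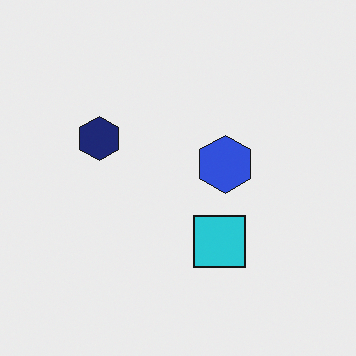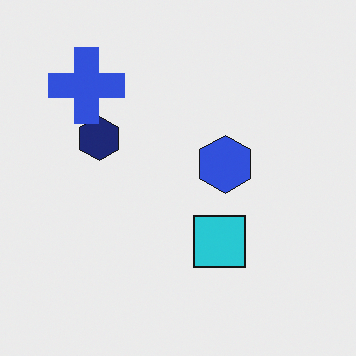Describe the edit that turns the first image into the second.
It was overlaid with an additional blue cross.

A blue cross appears in the second image that is absent from the first.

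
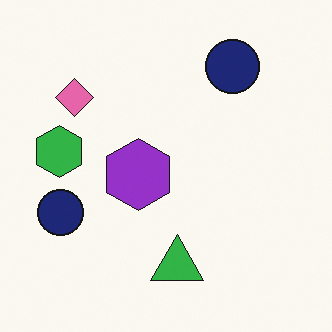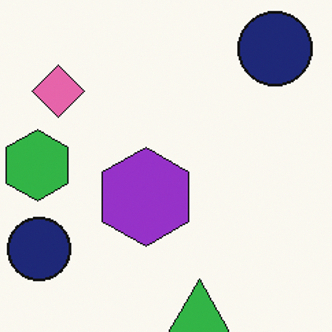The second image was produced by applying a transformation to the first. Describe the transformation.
The second image is the first cropped slightly and scaled back up.

The visible shapes are larger and the field of view is narrower; shapes near the original edges may be partly or wholly outside the frame — a crop-and-rescale.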